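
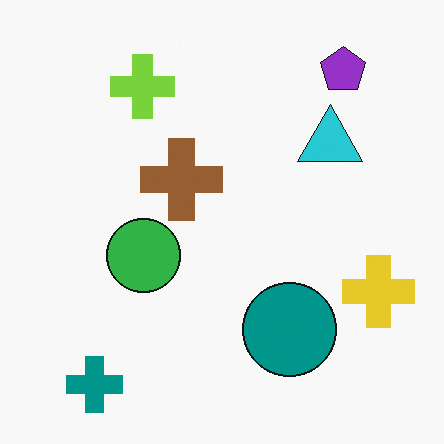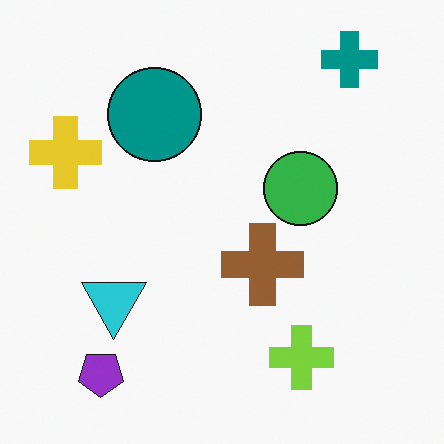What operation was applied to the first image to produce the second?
It was rotated 180°.

The teal cross sits in the bottom-left of the first image and the top-right of the second — consistent with a whole-image 180° rotation.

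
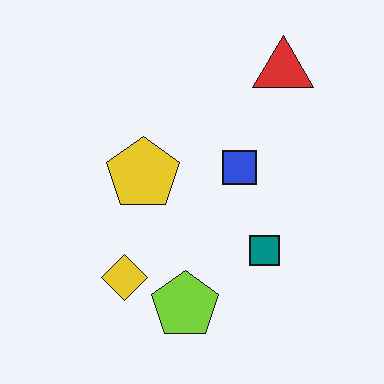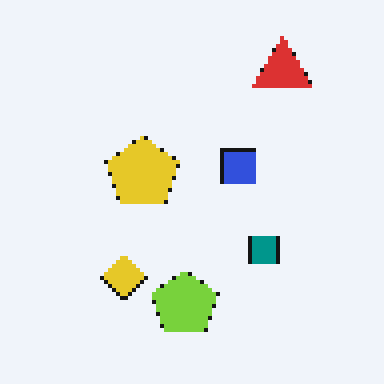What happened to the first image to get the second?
Lightly pixelated (a mild mosaic effect).

Shapes are reduced to large square blocks; fine edges and outlines are lost — a downscale-then-upscale (mosaic) effect.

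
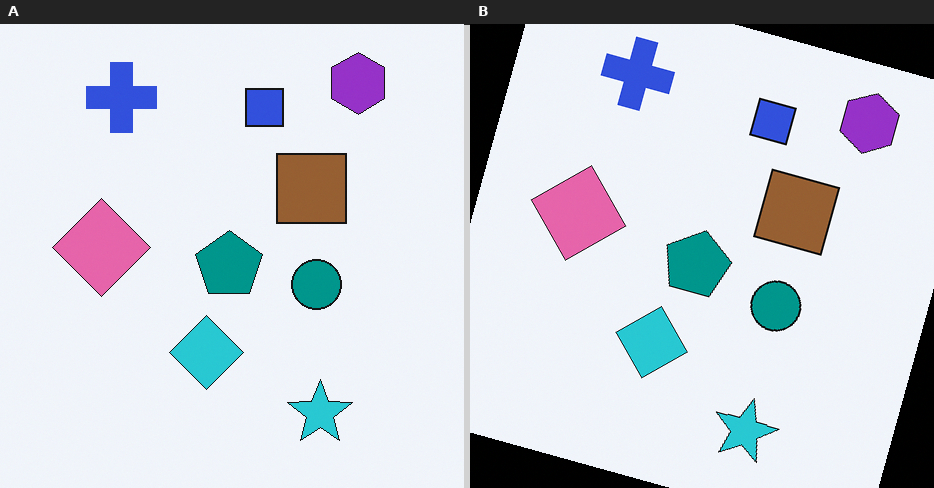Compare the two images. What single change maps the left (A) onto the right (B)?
The transformation is: rotated clockwise by a moderate amount.

Every shape is tilted by the same angle and the image corners show triangular fill wedges — a whole-image rotation by a non-right angle.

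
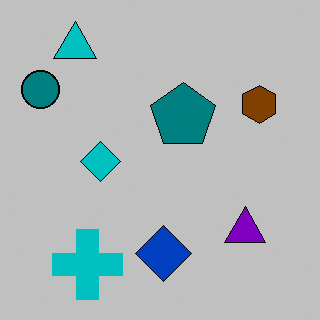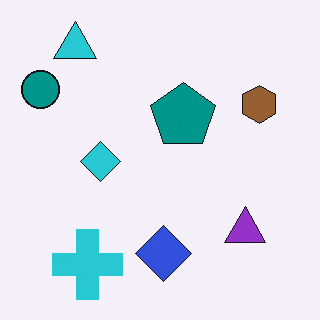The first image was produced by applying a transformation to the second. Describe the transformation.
This is the original image aggressively posterized.

Each flat color has snapped to a coarser quantized level — most visibly, the near-white background has dropped to a flat grey.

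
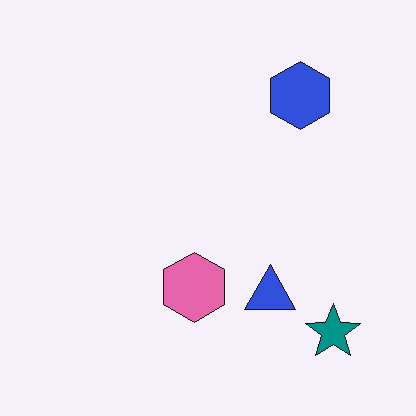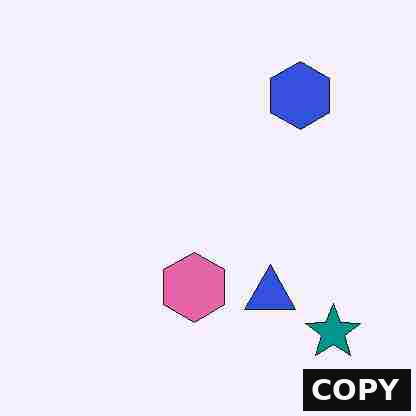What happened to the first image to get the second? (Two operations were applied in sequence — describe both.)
The second image is the first heavily JPEG-compressed with obvious blocking artifacts, then watermarked with the text "COPY" in the lower-right corner.

Blocky 8×8 compression artifacts appear around shape edges and the flat background shows ringing — characteristic JPEG degradation. A dark label reading "COPY" appears in the lower-right corner.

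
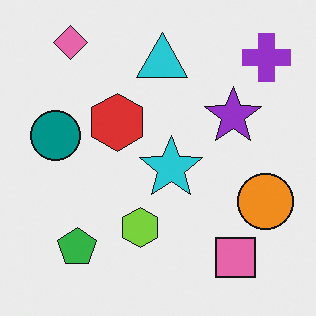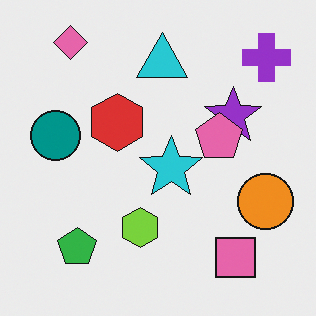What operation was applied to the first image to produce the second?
It was overlaid with an additional pink pentagon.

A pink pentagon appears in the second image that is absent from the first.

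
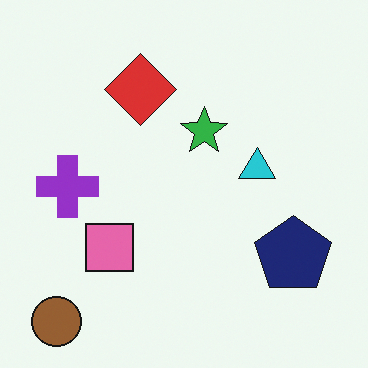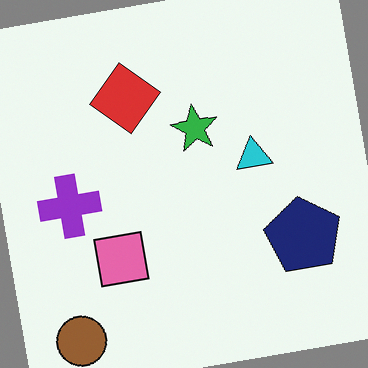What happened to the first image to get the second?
The transformation is: rotated counter-clockwise by a slight angle.

Every shape is tilted by the same angle and the image corners show triangular fill wedges — a whole-image rotation by a non-right angle.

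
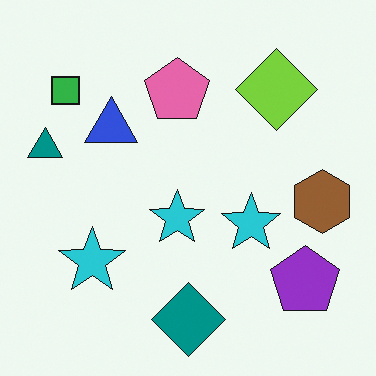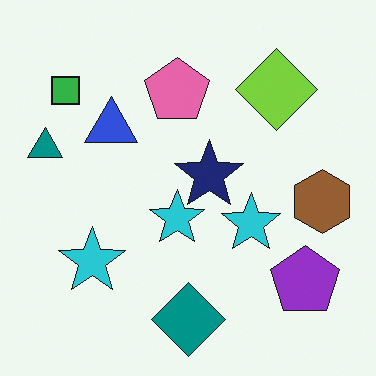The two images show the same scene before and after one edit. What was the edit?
This is the original image overlaid with an additional navy star.

A navy star appears in the second image that is absent from the first.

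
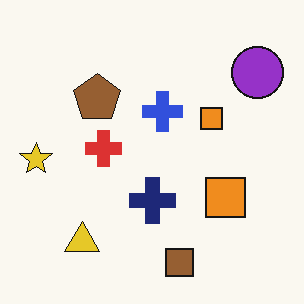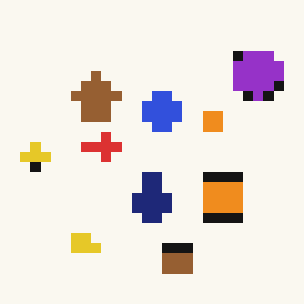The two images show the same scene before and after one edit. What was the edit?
Heavily pixelated into large blocks.

Shapes are reduced to large square blocks; fine edges and outlines are lost — a downscale-then-upscale (mosaic) effect.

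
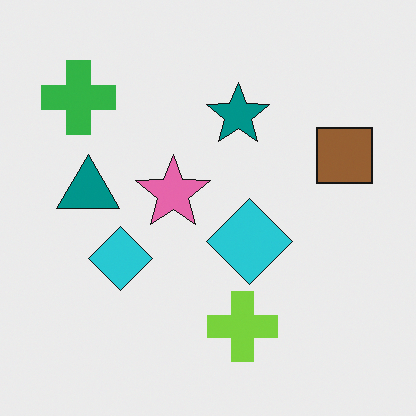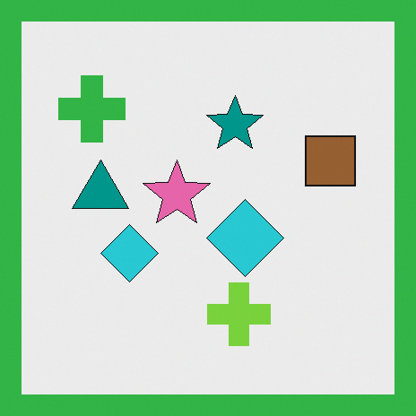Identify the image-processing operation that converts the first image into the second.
Framed with a green border.

A solid green frame runs around the edge of the second image, with the content slightly shrunk inside it.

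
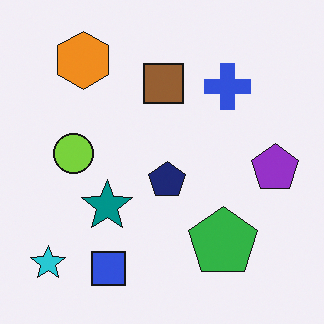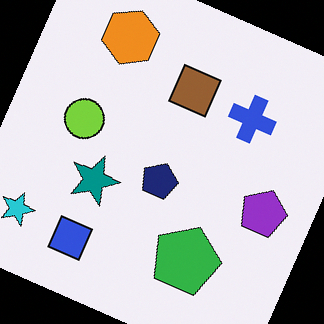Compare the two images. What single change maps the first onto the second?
The transformation is: rotated clockwise by a clearly visible amount.

Every shape is tilted by the same angle and the image corners show triangular fill wedges — a whole-image rotation by a non-right angle.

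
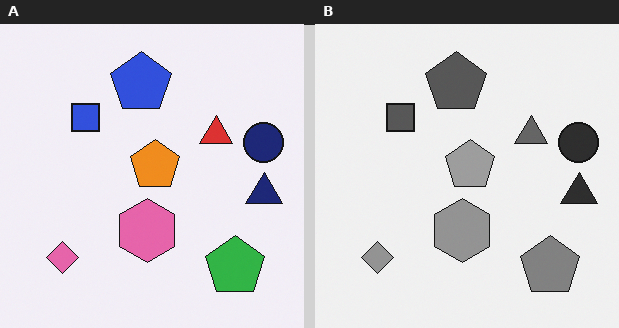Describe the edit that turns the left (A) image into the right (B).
The right (B) image is the left (A) converted to grayscale.

All color is removed — every shape is now a shade of grey.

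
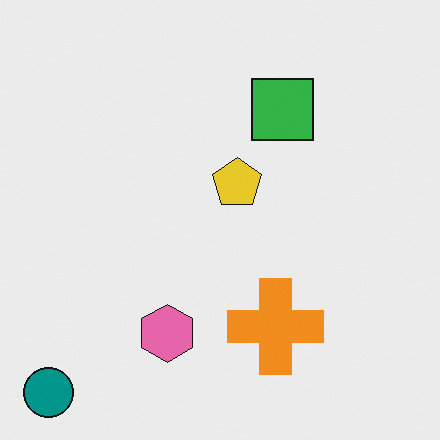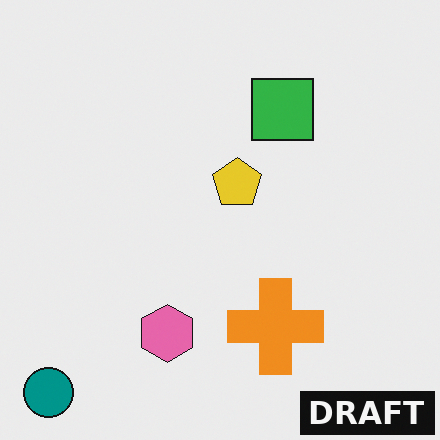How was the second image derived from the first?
It was watermarked with the text "DRAFT" in the lower-right corner.

A dark label reading "DRAFT" appears in the lower-right corner.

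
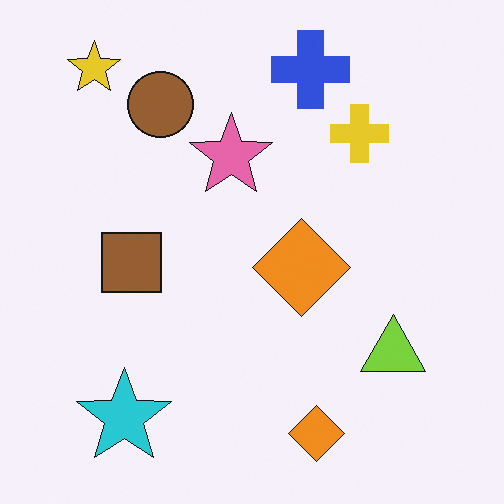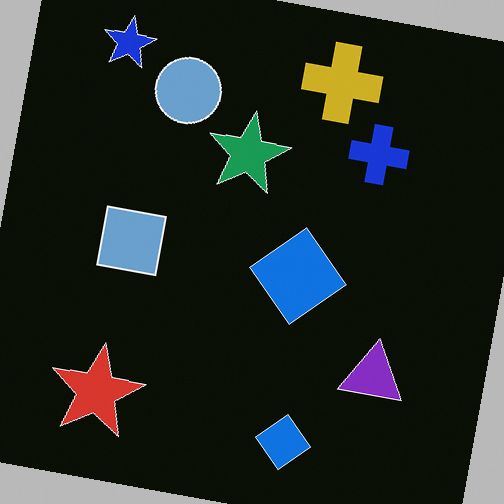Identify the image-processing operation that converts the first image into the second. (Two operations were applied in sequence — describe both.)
This is the original image rotated clockwise by a few degrees, then color-inverted (negative).

Every shape is tilted by the same angle and the image corners show triangular fill wedges — a whole-image rotation by a non-right angle. The light background has become dark and every shape's color is its complement — a photographic negative.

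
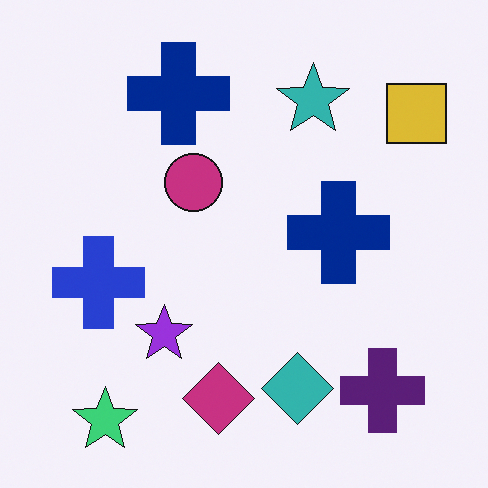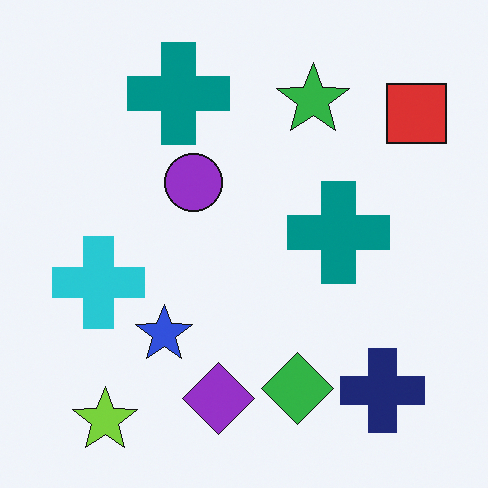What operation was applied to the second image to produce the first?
This is the original image hue-shifted by a small amount.

Every shape's color has rotated by the same amount around the hue wheel — a uniform hue shift.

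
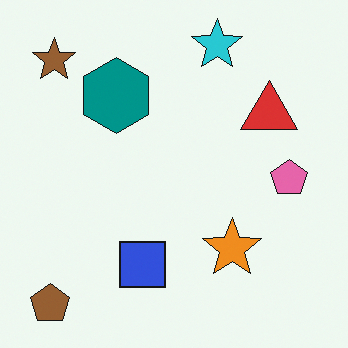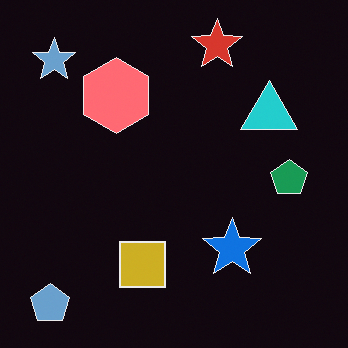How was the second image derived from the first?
It was color-inverted (negative).

The light background has become dark and every shape's color is its complement — a photographic negative.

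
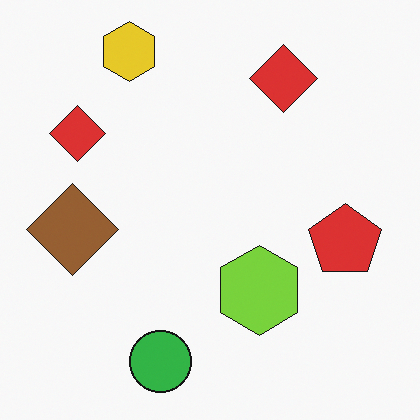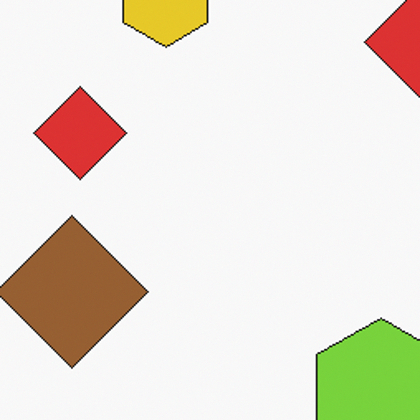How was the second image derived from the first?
The transformation is: cropped tightly and scaled back up.

The visible shapes are larger and the field of view is narrower; shapes near the original edges may be partly or wholly outside the frame — a crop-and-rescale.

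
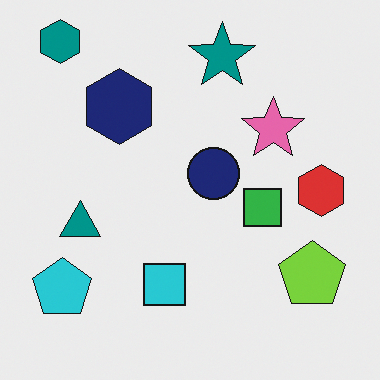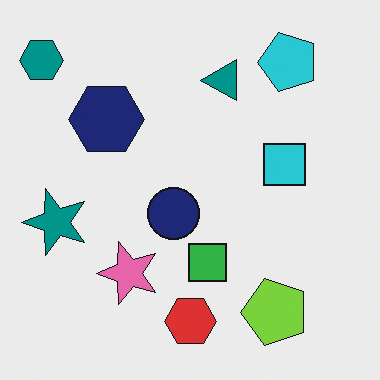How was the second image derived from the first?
Transposed (reflected across the top-left ↔ bottom-right diagonal).

Shapes have swapped their row and column positions — what was in the top-right is now in the bottom-left — a diagonal reflection.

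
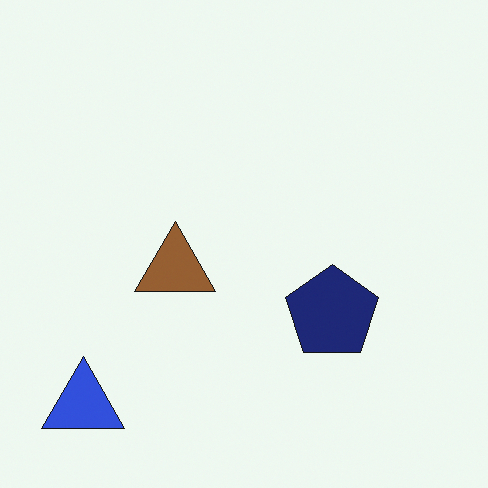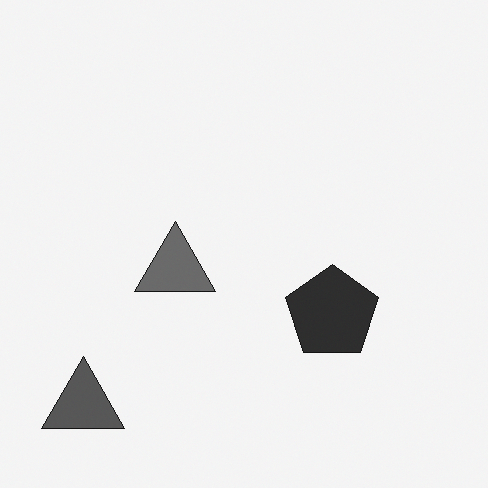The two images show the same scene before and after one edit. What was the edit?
The image was converted to grayscale.

All color is removed — every shape is now a shade of grey.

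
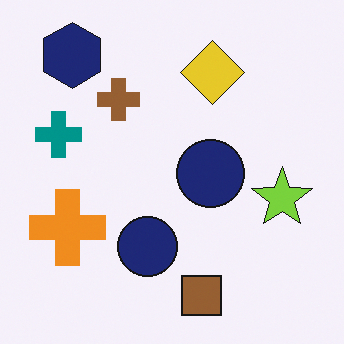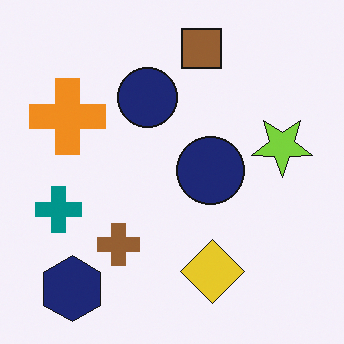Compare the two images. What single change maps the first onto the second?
The image was flipped vertically (top ↔ bottom).

The brown square is in the bottom of the first image and the top of the second — shapes on opposite sides of the horizontal midline have swapped in a mirror flip.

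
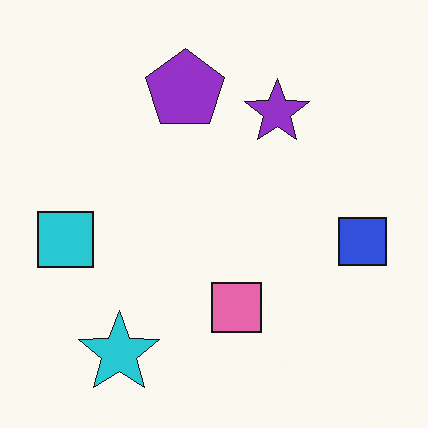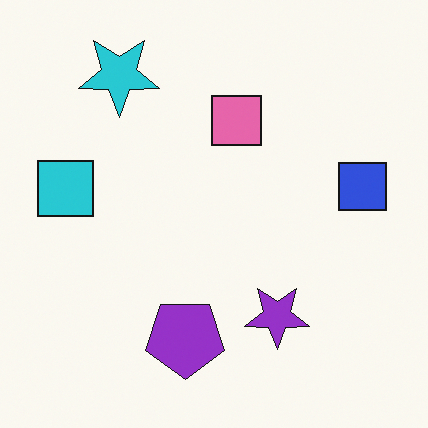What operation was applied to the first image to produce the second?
It was flipped vertically (top ↔ bottom).

The cyan star is in the bottom-left of the first image and the top-left of the second — shapes on opposite sides of the horizontal midline have swapped in a mirror flip.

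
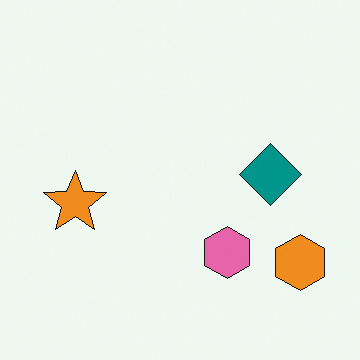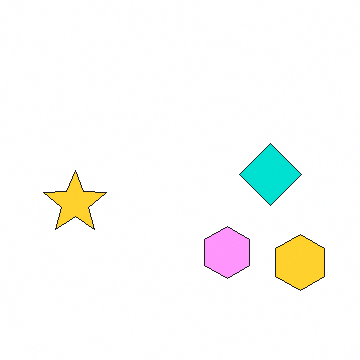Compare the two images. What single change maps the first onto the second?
The transformation is: brightened a lot.

Every pixel — background and shapes alike — is uniformly brightened.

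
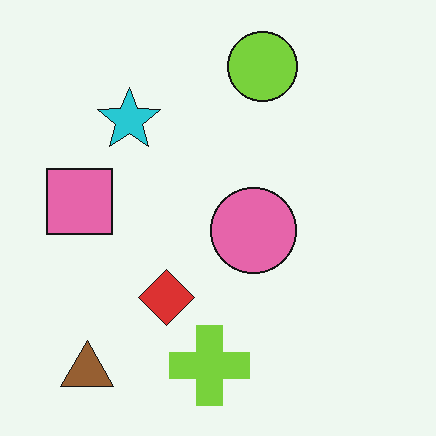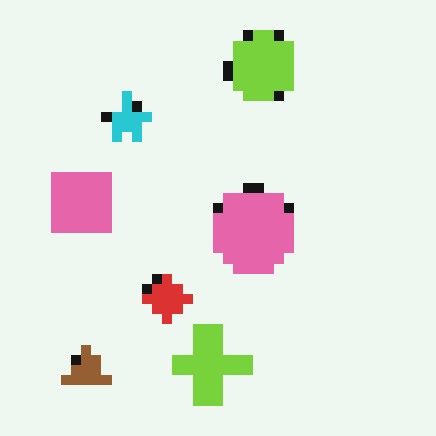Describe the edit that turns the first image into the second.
The transformation is: heavily pixelated into large blocks.

Shapes are reduced to large square blocks; fine edges and outlines are lost — a downscale-then-upscale (mosaic) effect.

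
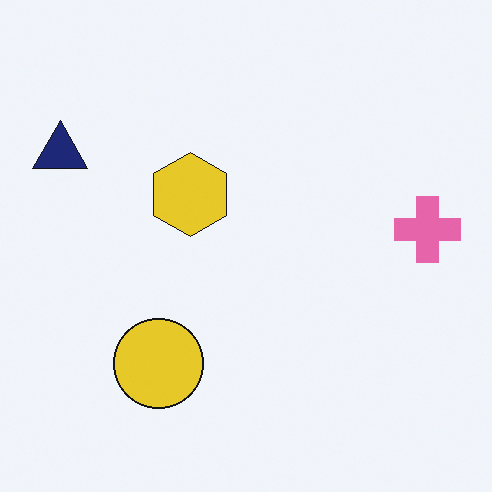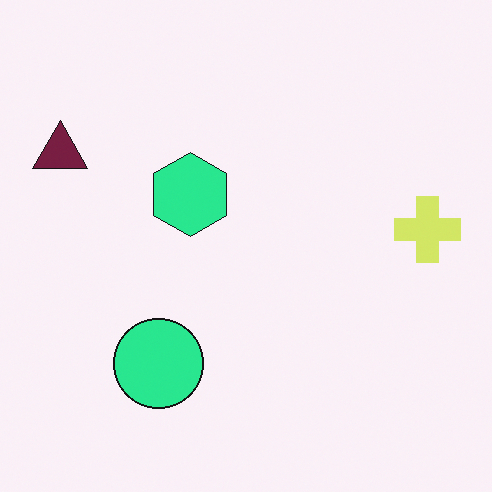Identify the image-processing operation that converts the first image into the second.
The second image is the first hue-shifted noticeably.

Every shape's color has rotated by the same amount around the hue wheel — a uniform hue shift.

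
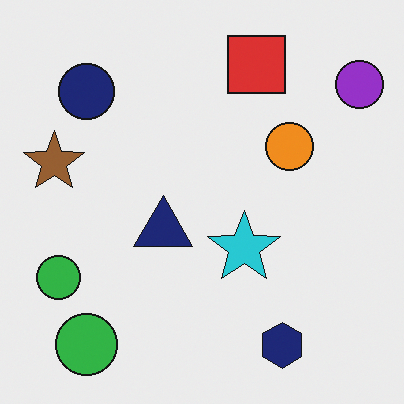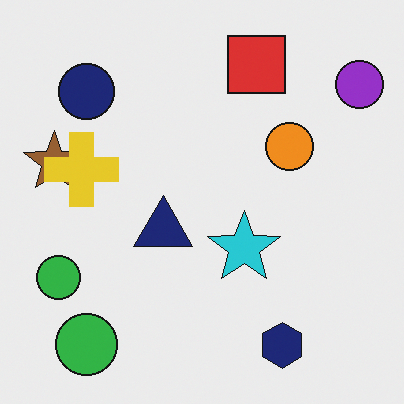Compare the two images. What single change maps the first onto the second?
Overlaid with an additional yellow cross.

A yellow cross appears in the second image that is absent from the first.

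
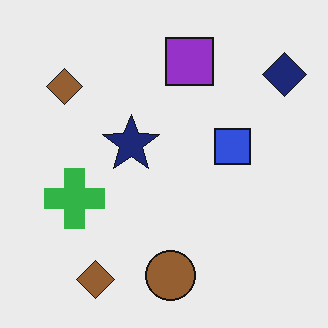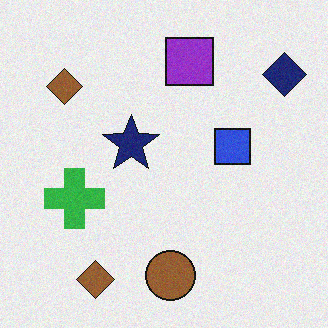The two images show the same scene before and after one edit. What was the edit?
It was degraded with subtle gaussian noise.

Random speckle covers the whole image, including the flat background.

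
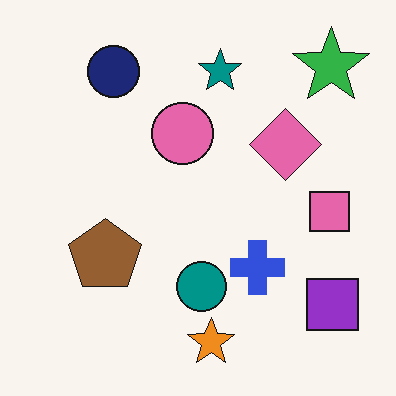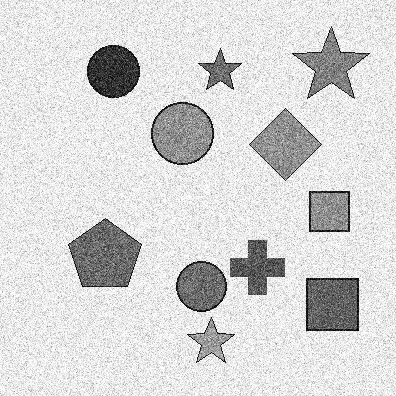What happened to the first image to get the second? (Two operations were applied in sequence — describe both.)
The second image is the first degraded with heavy additive noise, then converted to grayscale.

Random speckle covers the whole image, including the flat background. All color is removed — every shape is now a shade of grey.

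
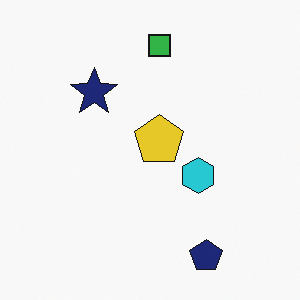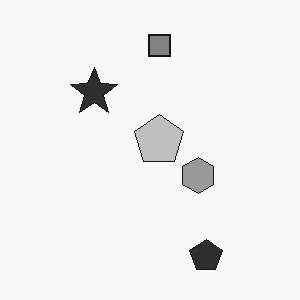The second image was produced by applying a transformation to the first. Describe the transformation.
It was converted to grayscale.

All color is removed — every shape is now a shade of grey.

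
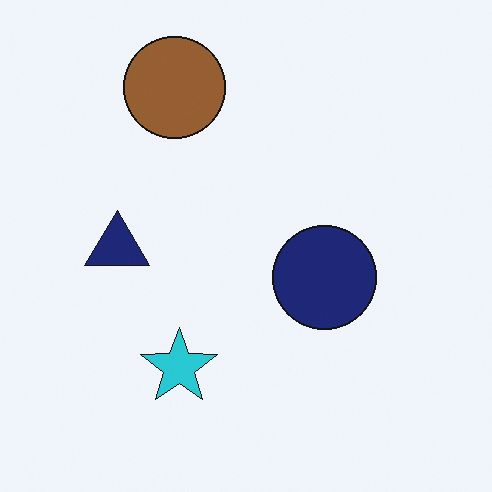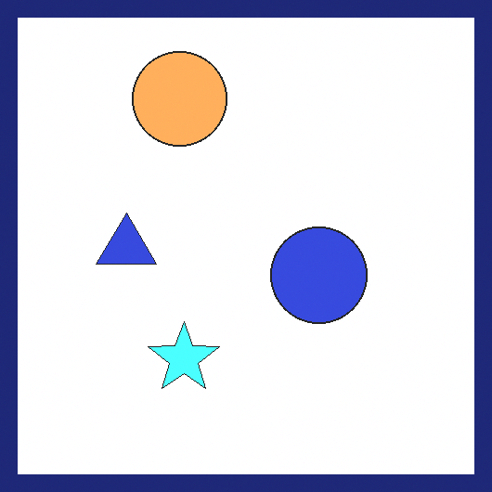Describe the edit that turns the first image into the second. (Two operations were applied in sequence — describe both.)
The image was noticeably brightened, then framed with a navy border.

Every pixel — background and shapes alike — is uniformly brightened. A solid navy frame runs around the edge of the second image, with the content slightly shrunk inside it.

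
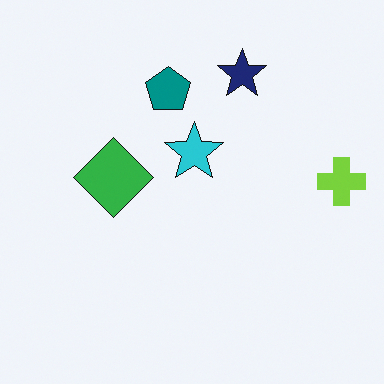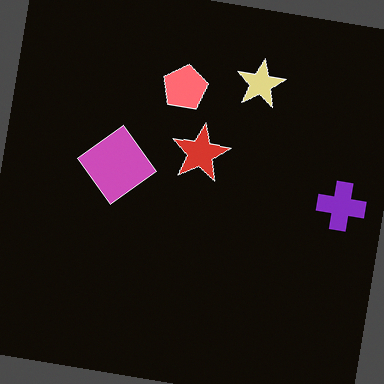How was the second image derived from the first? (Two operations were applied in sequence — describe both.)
The transformation is: rotated clockwise by a small amount, then color-inverted (negative).

Every shape is tilted by the same angle and the image corners show triangular fill wedges — a whole-image rotation by a non-right angle. The light background has become dark and every shape's color is its complement — a photographic negative.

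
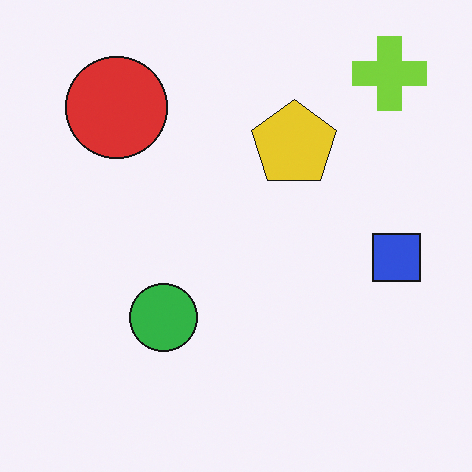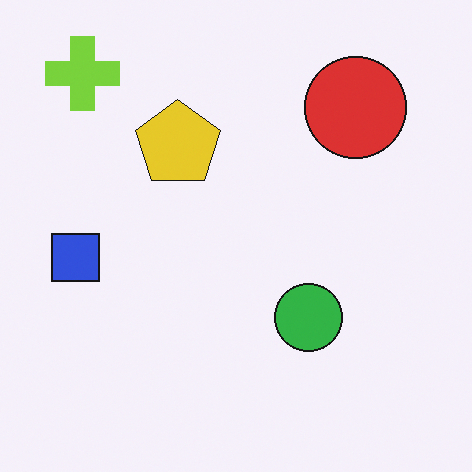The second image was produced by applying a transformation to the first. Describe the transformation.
Flipped horizontally (left ↔ right).

The blue square is in the right of the first image and the left of the second — shapes on opposite sides of the vertical midline have swapped in a mirror flip.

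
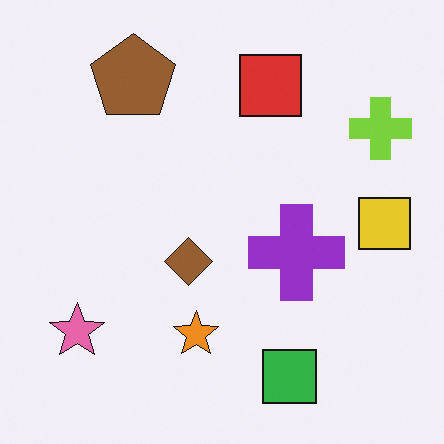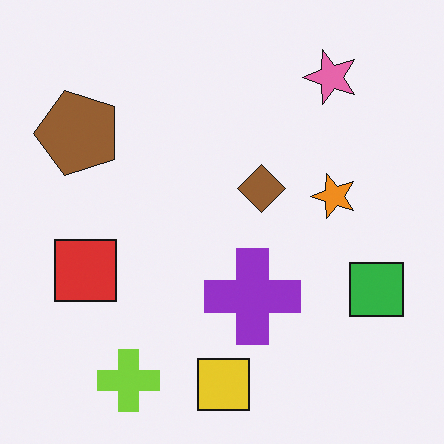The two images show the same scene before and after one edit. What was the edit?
Transposed (reflected across the top-left ↔ bottom-right diagonal).

Shapes have swapped their row and column positions — what was in the top-right is now in the bottom-left — a diagonal reflection.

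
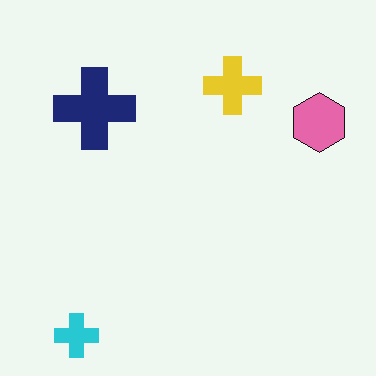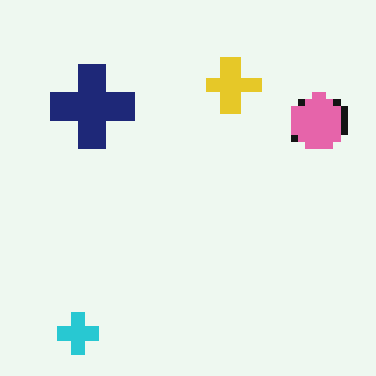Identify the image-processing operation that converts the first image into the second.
It was moderately pixelated.

Shapes are reduced to large square blocks; fine edges and outlines are lost — a downscale-then-upscale (mosaic) effect.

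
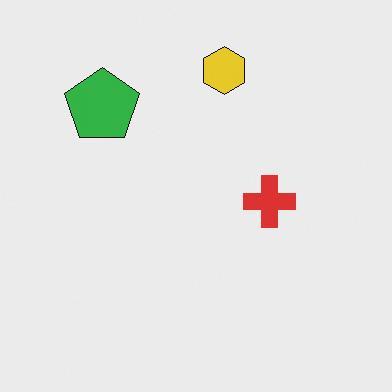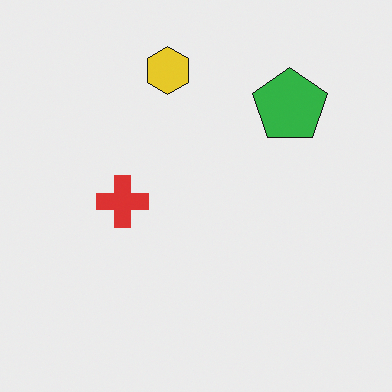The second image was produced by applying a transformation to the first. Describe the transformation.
The second image is the first flipped horizontally (left ↔ right).

The green pentagon is in the top-left of the first image and the top-right of the second — shapes on opposite sides of the vertical midline have swapped in a mirror flip.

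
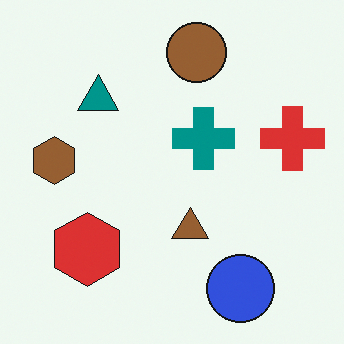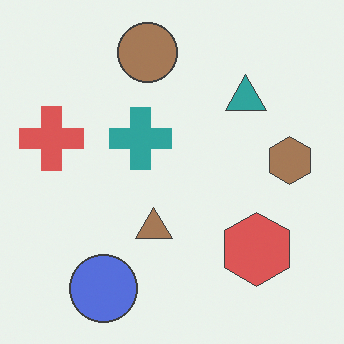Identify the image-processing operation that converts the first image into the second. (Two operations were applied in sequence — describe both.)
The second image is the first flipped horizontally (left ↔ right), then given slightly reduced contrast.

The red cross is in the right of the first image and the left of the second — shapes on opposite sides of the vertical midline have swapped in a mirror flip. Tones are pushed toward mid-grey across the whole image — a global contrast change.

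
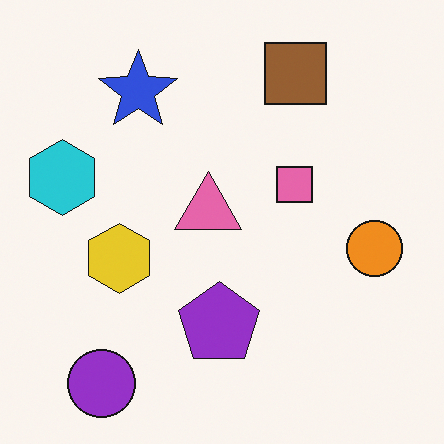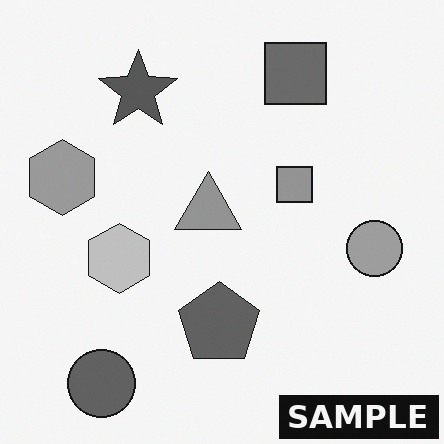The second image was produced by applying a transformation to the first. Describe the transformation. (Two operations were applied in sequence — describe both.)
This is the original image converted to grayscale, then watermarked with the text "SAMPLE" in the lower-right corner.

All color is removed — every shape is now a shade of grey. A dark label reading "SAMPLE" appears in the lower-right corner.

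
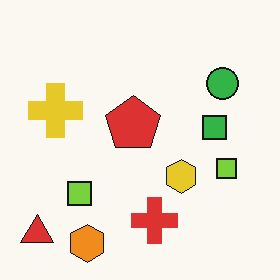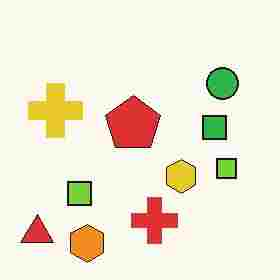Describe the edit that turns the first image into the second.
The image was degraded with heavy JPEG compression.

Blocky 8×8 compression artifacts appear around shape edges and the flat background shows ringing — characteristic JPEG degradation.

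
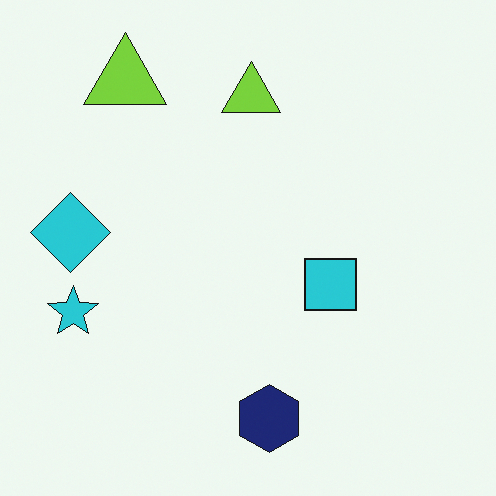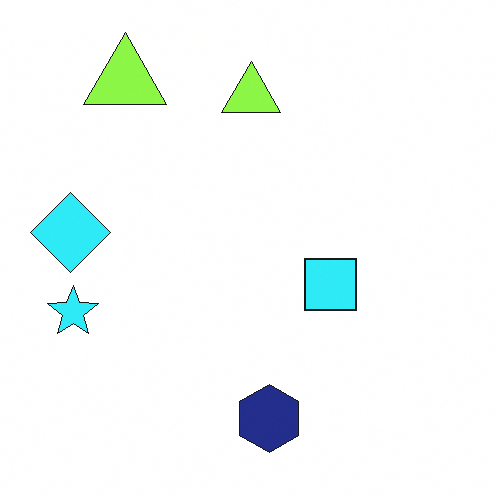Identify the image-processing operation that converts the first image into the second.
The transformation is: brightened a little.

Every pixel — background and shapes alike — is uniformly brightened.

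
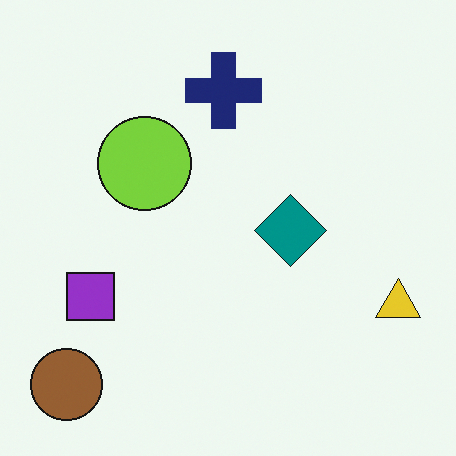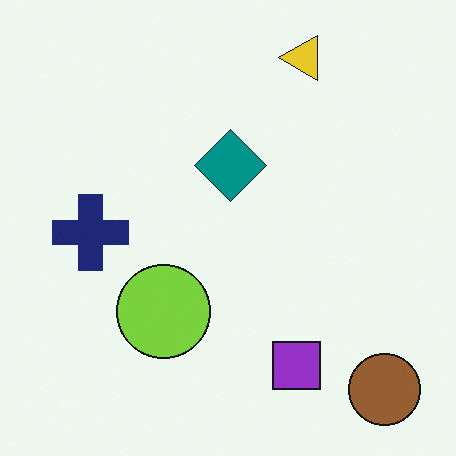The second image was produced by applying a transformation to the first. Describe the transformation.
Rotated 90° counter-clockwise.

The brown circle sits in the bottom-left of the first image and the bottom-right of the second — consistent with a whole-image 90° counter-clockwise rotation.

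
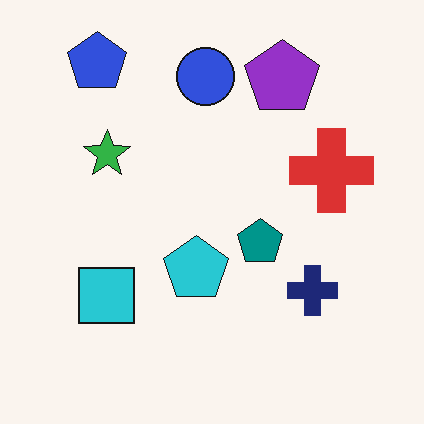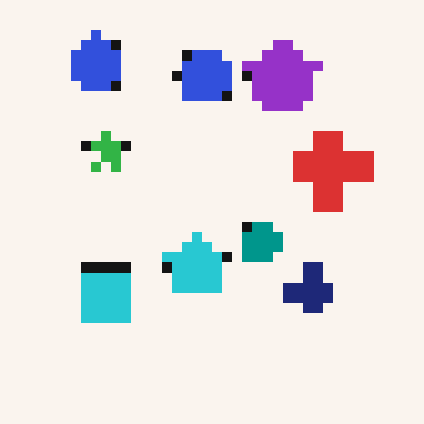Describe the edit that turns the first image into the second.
It was heavily pixelated into large blocks.

Shapes are reduced to large square blocks; fine edges and outlines are lost — a downscale-then-upscale (mosaic) effect.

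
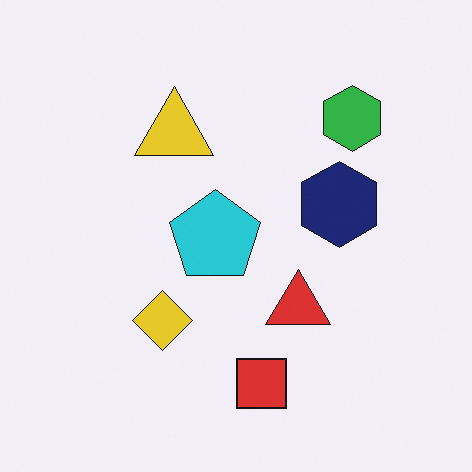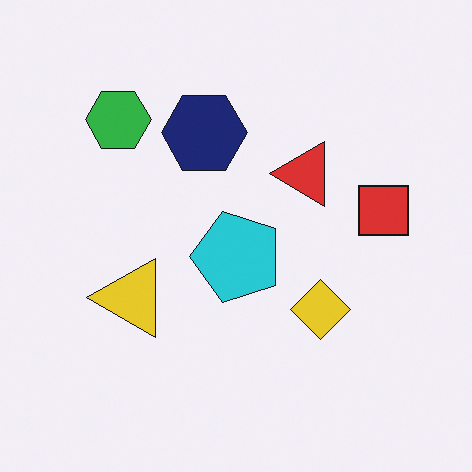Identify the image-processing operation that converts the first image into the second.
The second image is the first rotated 90° counter-clockwise.

The green hexagon sits in the top-right of the first image and the top-left of the second — consistent with a whole-image 90° counter-clockwise rotation.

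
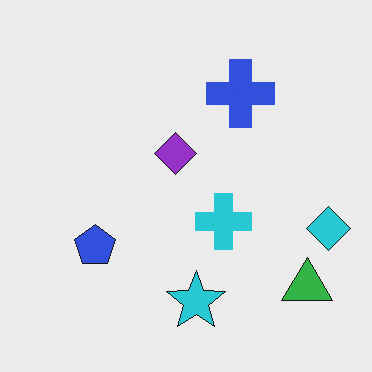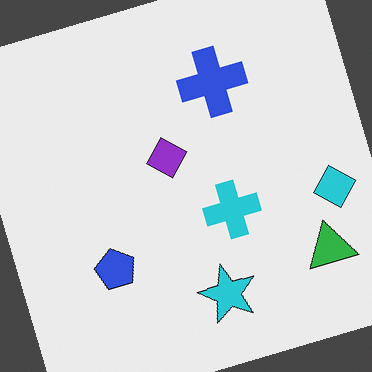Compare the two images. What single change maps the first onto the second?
The transformation is: rotated counter-clockwise by a clearly visible amount.

Every shape is tilted by the same angle and the image corners show triangular fill wedges — a whole-image rotation by a non-right angle.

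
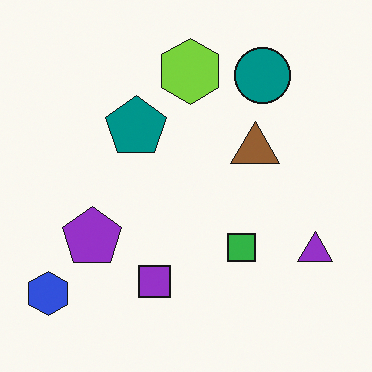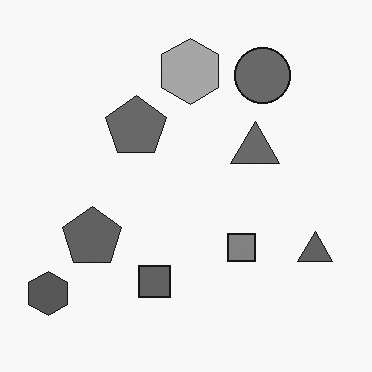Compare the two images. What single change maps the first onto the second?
This is the original image converted to grayscale.

All color is removed — every shape is now a shade of grey.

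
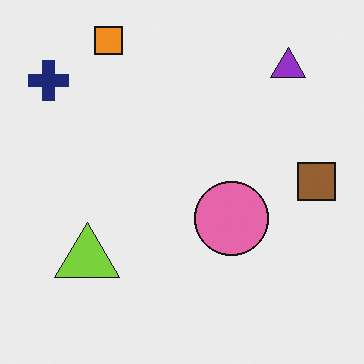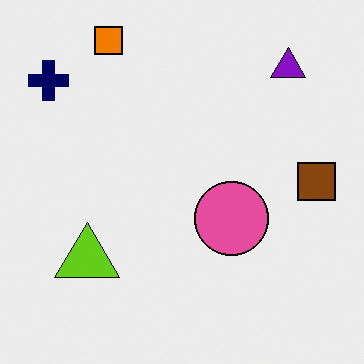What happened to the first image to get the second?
The second image is the first given slightly increased contrast.

Tones are pushed away from mid-grey across the whole image — a global contrast change.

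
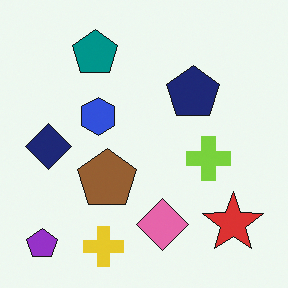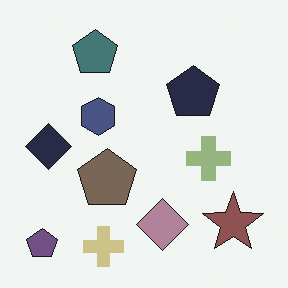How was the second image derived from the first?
Heavily desaturated.

All colors are more muted and greyish — a global saturation change.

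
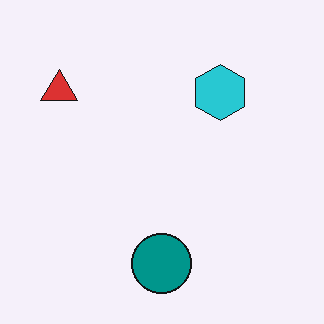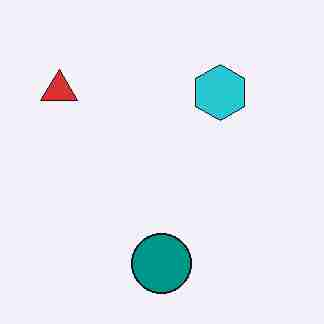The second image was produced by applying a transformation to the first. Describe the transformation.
The transformation is: heavily JPEG-compressed with obvious blocking artifacts.

Blocky 8×8 compression artifacts appear around shape edges and the flat background shows ringing — characteristic JPEG degradation.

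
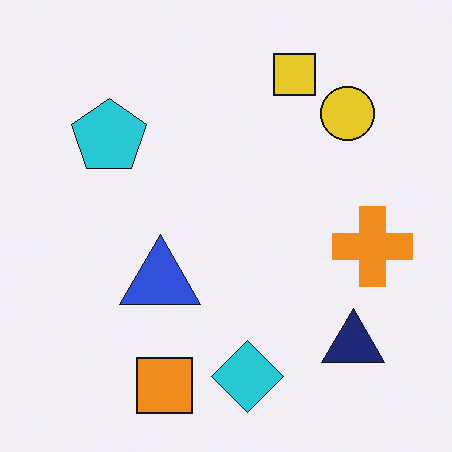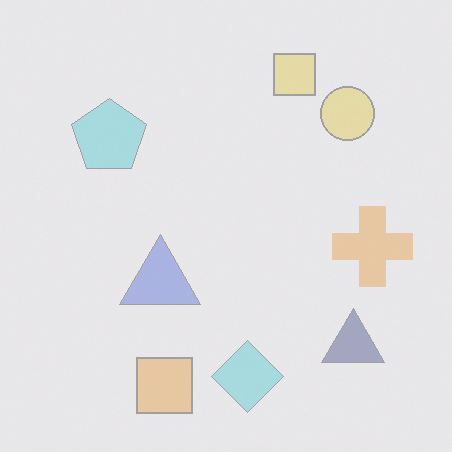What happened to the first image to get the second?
This is the original image washed out (contrast reduced).

Tones are pushed toward mid-grey across the whole image — a global contrast change.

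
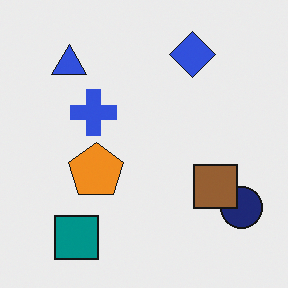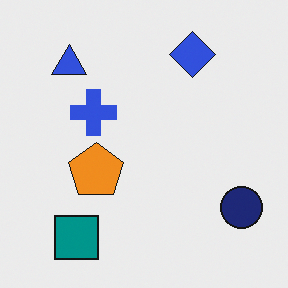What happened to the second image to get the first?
The transformation is: overlaid with an additional brown square.

A brown square appears in the first image that is absent from the second.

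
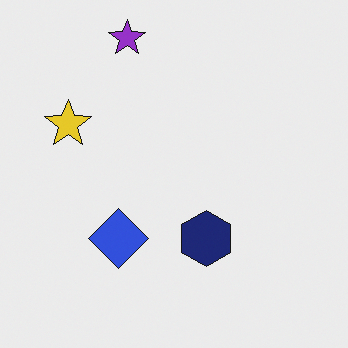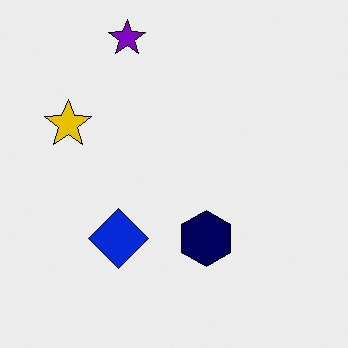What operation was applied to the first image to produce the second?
The second image is the first given slightly increased contrast.

Tones are pushed away from mid-grey across the whole image — a global contrast change.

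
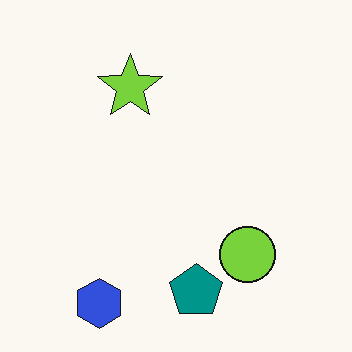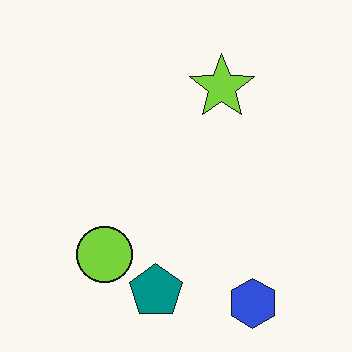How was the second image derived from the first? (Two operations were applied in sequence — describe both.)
The second image is the first flipped horizontally (left ↔ right), then given moderate JPEG compression.

The blue hexagon is in the bottom-left of the first image and the bottom-right of the second — shapes on opposite sides of the vertical midline have swapped in a mirror flip. Blocky 8×8 compression artifacts appear around shape edges and the flat background shows ringing — characteristic JPEG degradation.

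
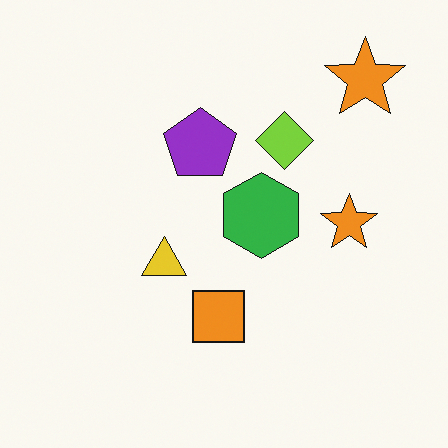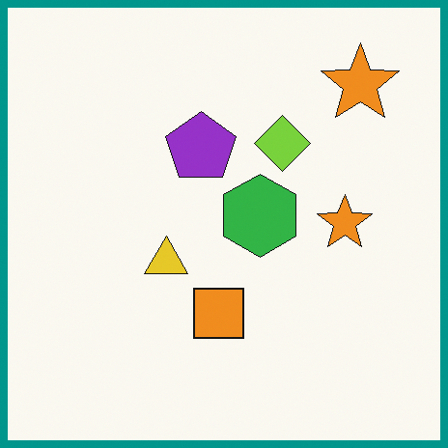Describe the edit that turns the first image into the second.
The image was framed with a teal border.

A solid teal frame runs around the edge of the second image, with the content slightly shrunk inside it.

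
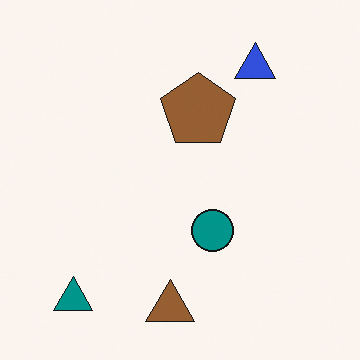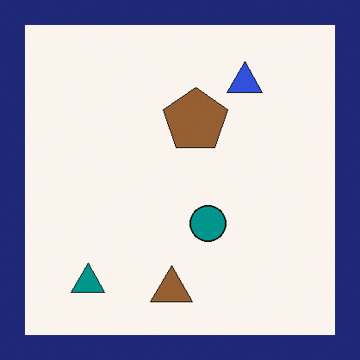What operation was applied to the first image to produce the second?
Framed with a navy border.

A solid navy frame runs around the edge of the second image, with the content slightly shrunk inside it.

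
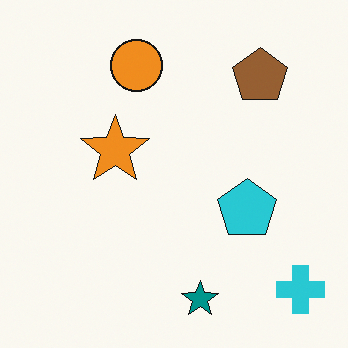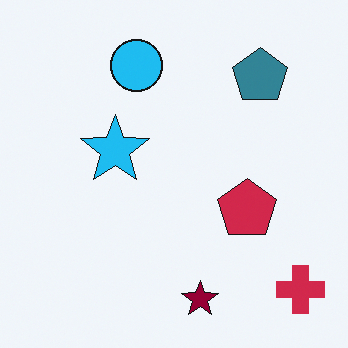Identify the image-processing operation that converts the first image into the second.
This is the original image hue-shifted by a large amount.

Every shape's color has rotated by the same amount around the hue wheel — a uniform hue shift.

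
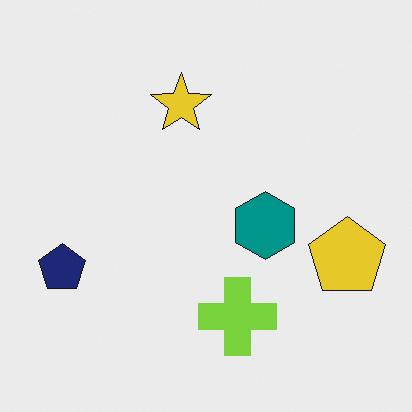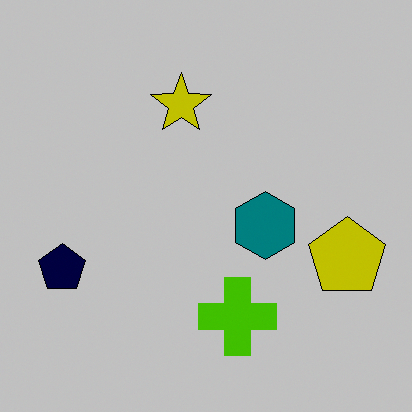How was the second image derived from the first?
Aggressively posterized.

Each flat color has snapped to a coarser quantized level — most visibly, the near-white background has dropped to a flat grey.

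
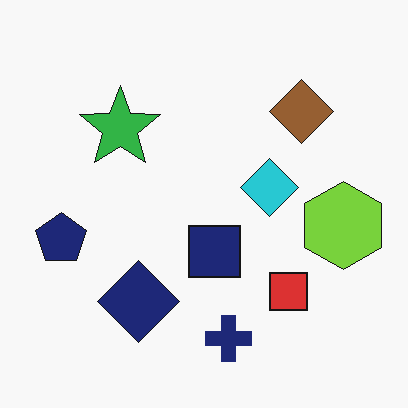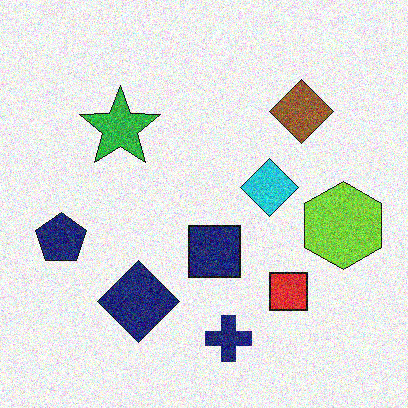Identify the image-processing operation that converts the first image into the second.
The second image is the first degraded with a thick layer of grain.

Random speckle covers the whole image, including the flat background.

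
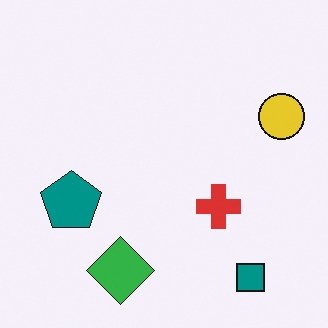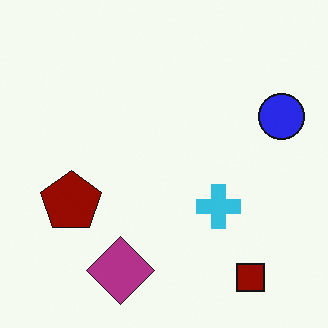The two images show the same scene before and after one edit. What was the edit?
The image was hue-shifted through roughly half the color wheel.

Every shape's color has rotated by the same amount around the hue wheel — a uniform hue shift.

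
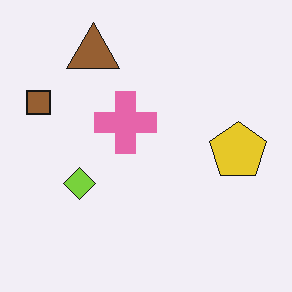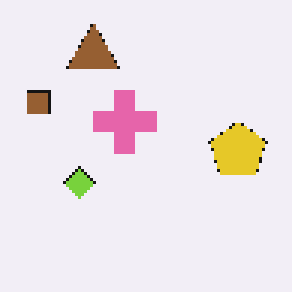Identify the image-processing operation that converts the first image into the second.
Lightly pixelated (a mild mosaic effect).

Shapes are reduced to large square blocks; fine edges and outlines are lost — a downscale-then-upscale (mosaic) effect.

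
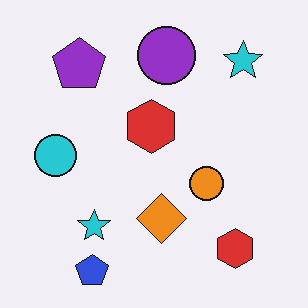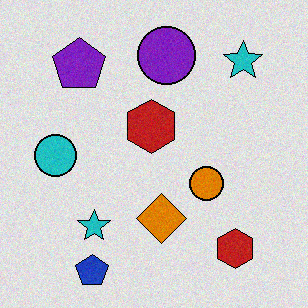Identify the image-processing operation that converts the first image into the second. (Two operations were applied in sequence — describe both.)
The second image is the first posterized to a reduced palette, then degraded with light additive noise.

Each flat color has snapped to a coarser quantized level — most visibly, the near-white background has dropped to a flat grey. Random speckle covers the whole image, including the flat background.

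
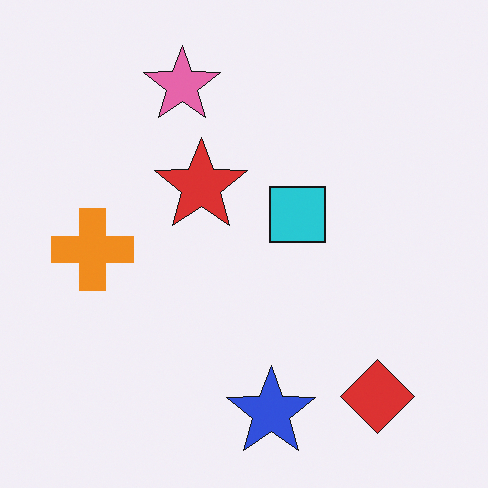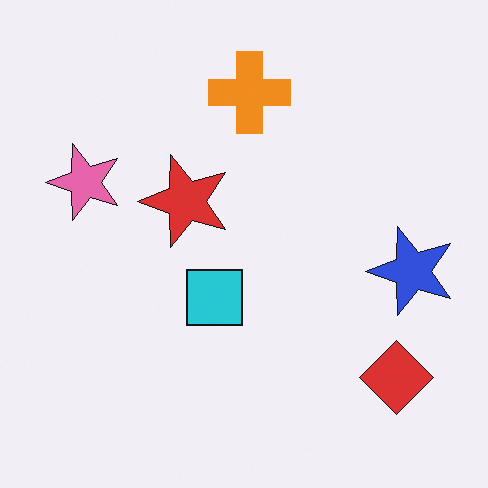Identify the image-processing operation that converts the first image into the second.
The second image is the first transposed (reflected across the top-left ↔ bottom-right diagonal).

Shapes have swapped their row and column positions — what was in the top-right is now in the bottom-left — a diagonal reflection.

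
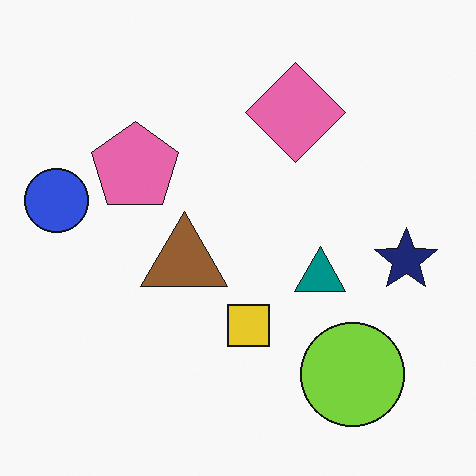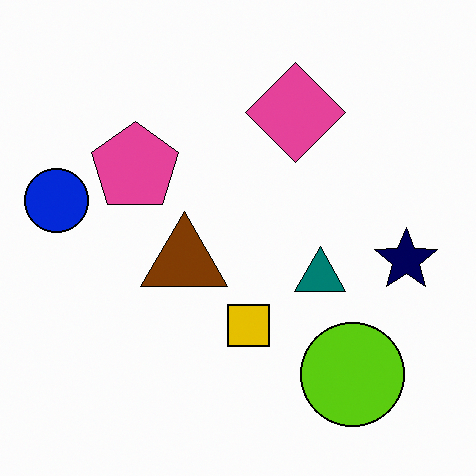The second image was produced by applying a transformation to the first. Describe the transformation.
Given slightly increased contrast.

Tones are pushed away from mid-grey across the whole image — a global contrast change.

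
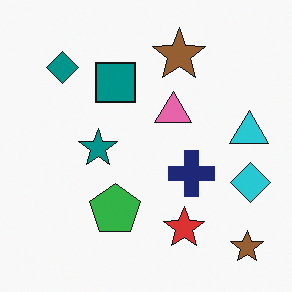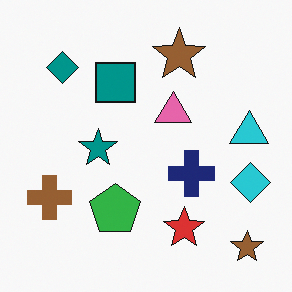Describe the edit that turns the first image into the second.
The image was overlaid with an additional brown cross.

A brown cross appears in the second image that is absent from the first.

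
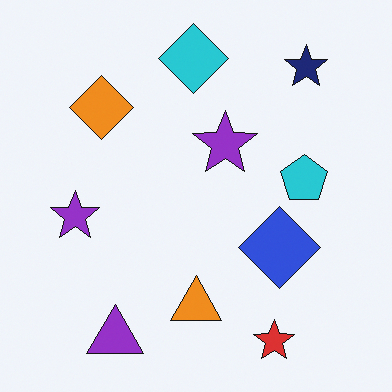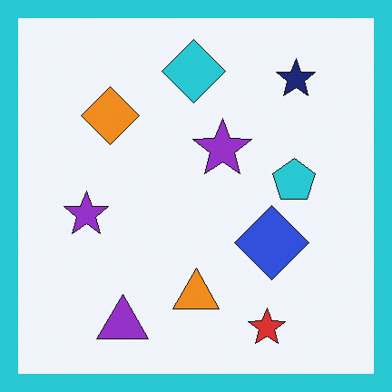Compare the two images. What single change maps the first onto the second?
It was framed with a cyan border.

A solid cyan frame runs around the edge of the second image, with the content slightly shrunk inside it.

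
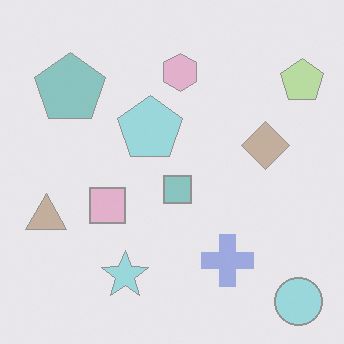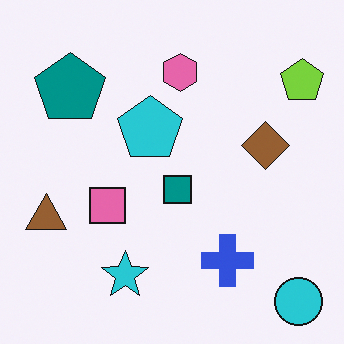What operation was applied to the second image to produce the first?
Given much lower contrast.

Tones are pushed toward mid-grey across the whole image — a global contrast change.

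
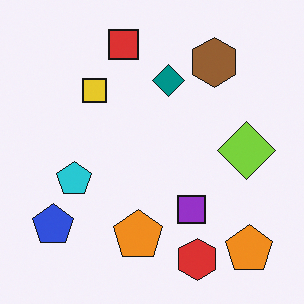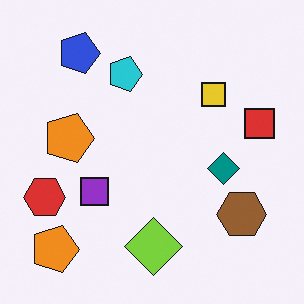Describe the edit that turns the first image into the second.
The transformation is: rotated 90° clockwise.

The blue pentagon sits in the bottom-left of the first image and the top-left of the second — consistent with a whole-image 90° clockwise rotation.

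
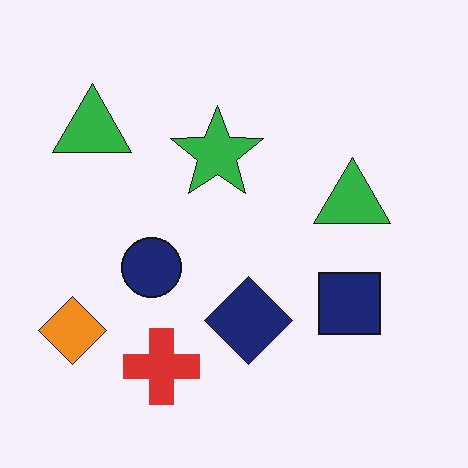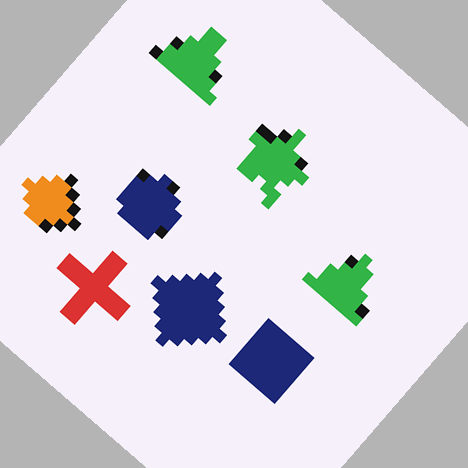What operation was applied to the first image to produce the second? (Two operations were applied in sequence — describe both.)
This is the original image coarsely pixelated, then rotated clockwise by a large amount — several tens of degrees.

Shapes are reduced to large square blocks; fine edges and outlines are lost — a downscale-then-upscale (mosaic) effect. Every shape is tilted by the same angle and the image corners show triangular fill wedges — a whole-image rotation by a non-right angle.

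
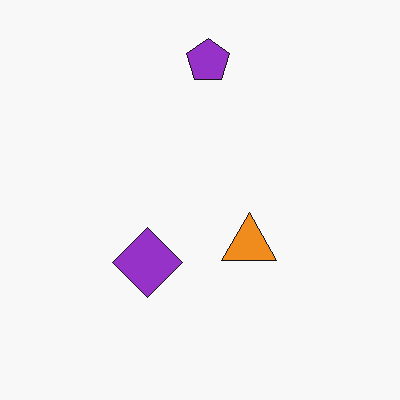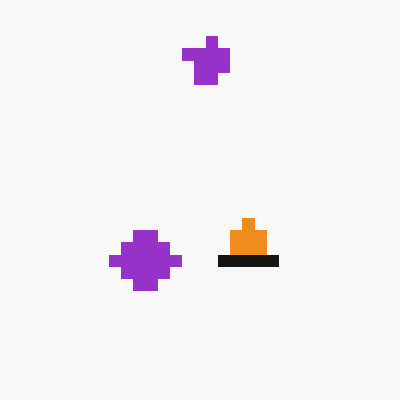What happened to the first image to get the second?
The transformation is: coarsely pixelated.

Shapes are reduced to large square blocks; fine edges and outlines are lost — a downscale-then-upscale (mosaic) effect.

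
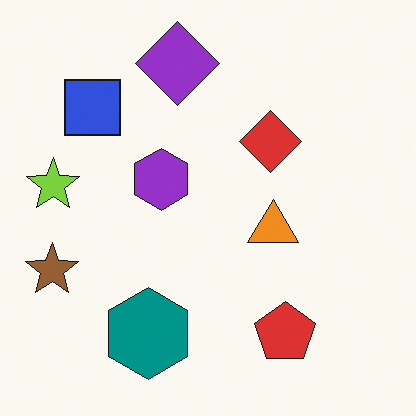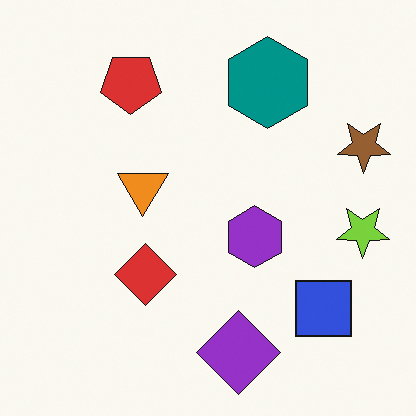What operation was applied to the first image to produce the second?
The transformation is: rotated 180°.

The brown star sits in the left of the first image and the right of the second — consistent with a whole-image 180° rotation.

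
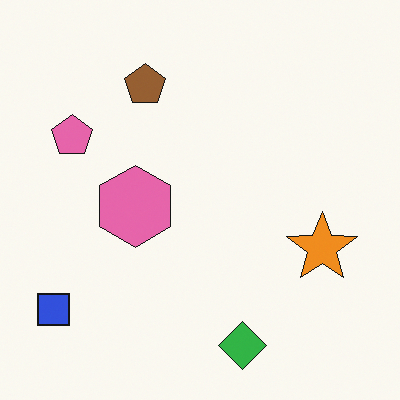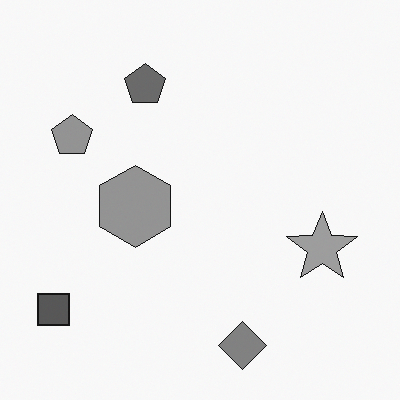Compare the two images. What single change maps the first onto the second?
Converted to grayscale.

All color is removed — every shape is now a shade of grey.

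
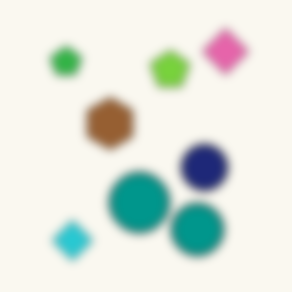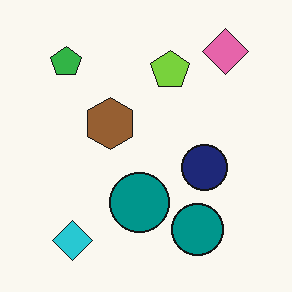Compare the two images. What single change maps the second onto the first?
This is the original image moderately blurred.

Shape edges and outlines are uniformly softened across the whole image.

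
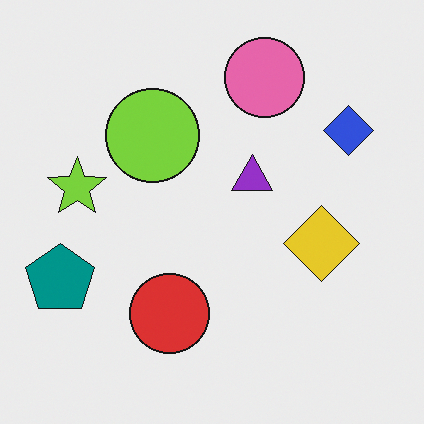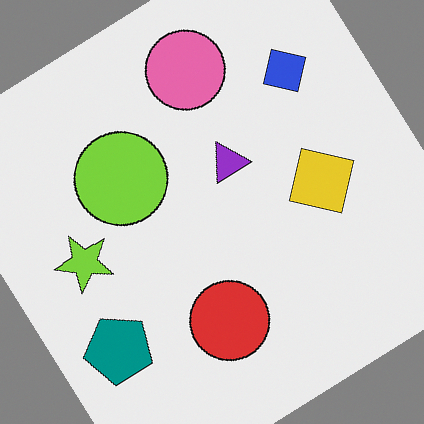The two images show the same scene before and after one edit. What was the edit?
The transformation is: rotated counter-clockwise by a large amount — several tens of degrees.

Every shape is tilted by the same angle and the image corners show triangular fill wedges — a whole-image rotation by a non-right angle.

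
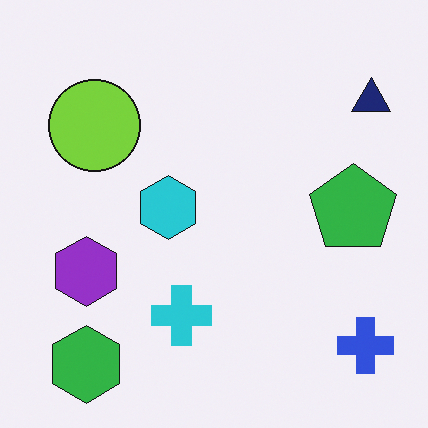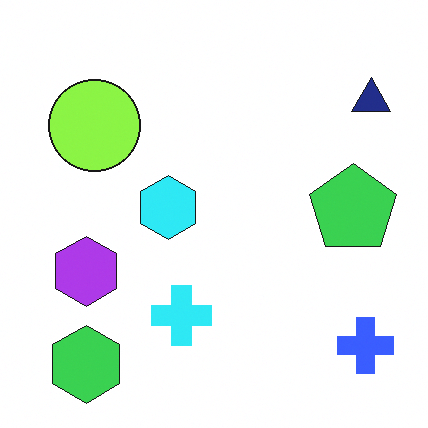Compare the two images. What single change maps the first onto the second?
The image was slightly brightened.

Every pixel — background and shapes alike — is uniformly brightened.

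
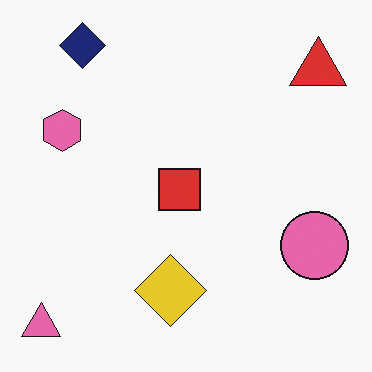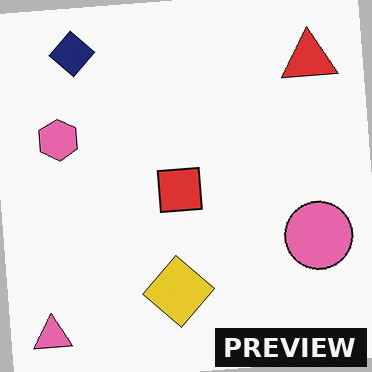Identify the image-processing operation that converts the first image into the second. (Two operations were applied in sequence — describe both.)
The image was rotated counter-clockwise by a few degrees, then watermarked with the text "PREVIEW" in the lower-right corner.

Every shape is tilted by the same angle and the image corners show triangular fill wedges — a whole-image rotation by a non-right angle. A dark label reading "PREVIEW" appears in the lower-right corner.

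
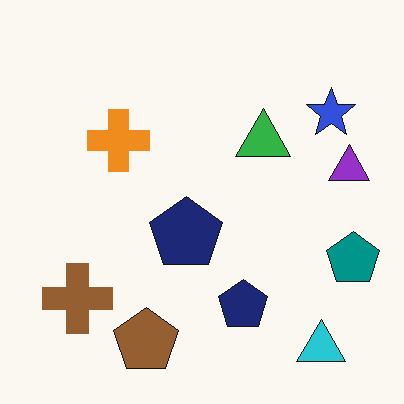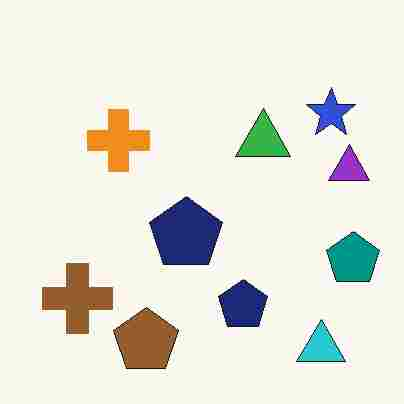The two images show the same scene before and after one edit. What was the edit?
The image was heavily JPEG-compressed with obvious blocking artifacts.

Blocky 8×8 compression artifacts appear around shape edges and the flat background shows ringing — characteristic JPEG degradation.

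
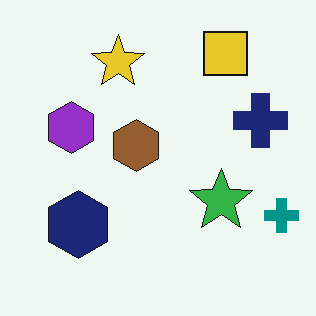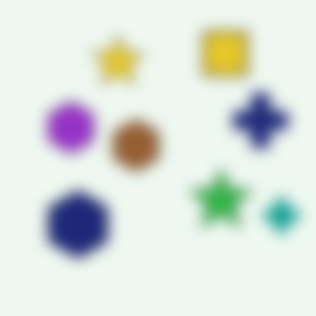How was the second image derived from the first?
The image was heavily blurred.

Shape edges and outlines are uniformly softened across the whole image.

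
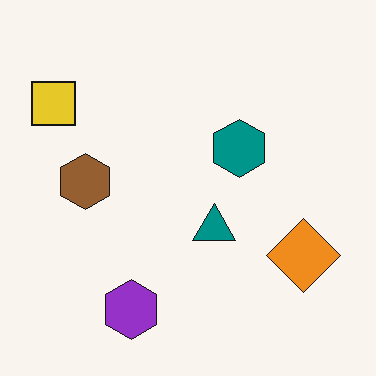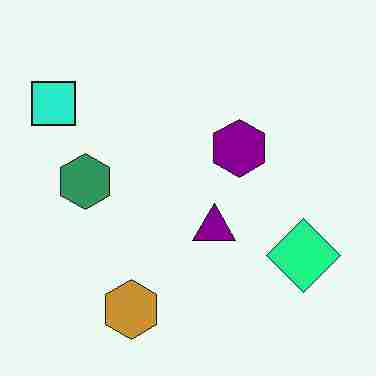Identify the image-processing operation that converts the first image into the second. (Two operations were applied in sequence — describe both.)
The second image is the first hue-shifted by a moderate amount, then heavily JPEG-compressed with obvious blocking artifacts.

Every shape's color has rotated by the same amount around the hue wheel — a uniform hue shift. Blocky 8×8 compression artifacts appear around shape edges and the flat background shows ringing — characteristic JPEG degradation.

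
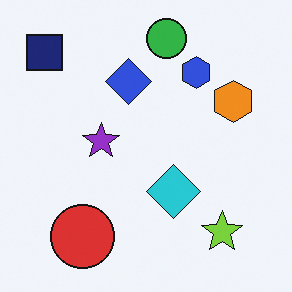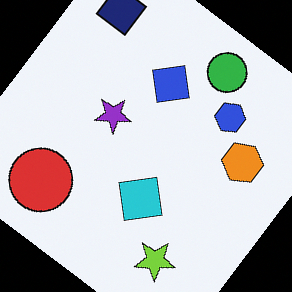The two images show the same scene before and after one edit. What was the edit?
It was rotated clockwise by a large amount — several tens of degrees.

Every shape is tilted by the same angle and the image corners show triangular fill wedges — a whole-image rotation by a non-right angle.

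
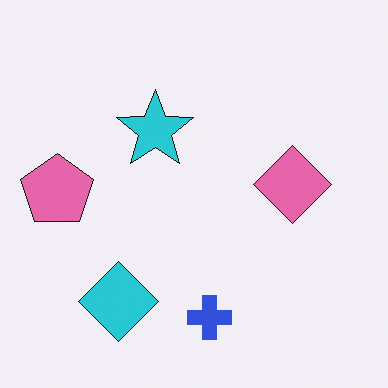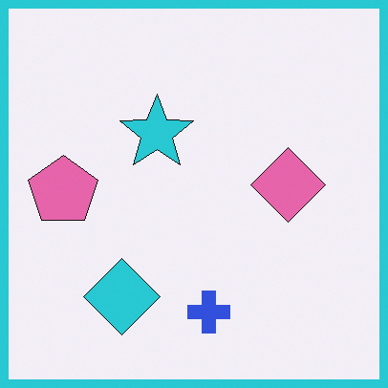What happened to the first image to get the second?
The image was framed with a cyan border.

A solid cyan frame runs around the edge of the second image, with the content slightly shrunk inside it.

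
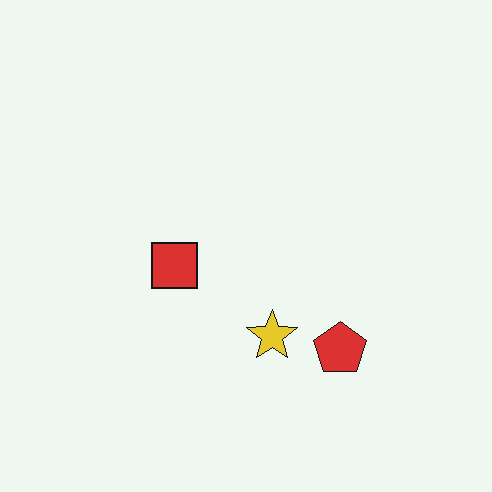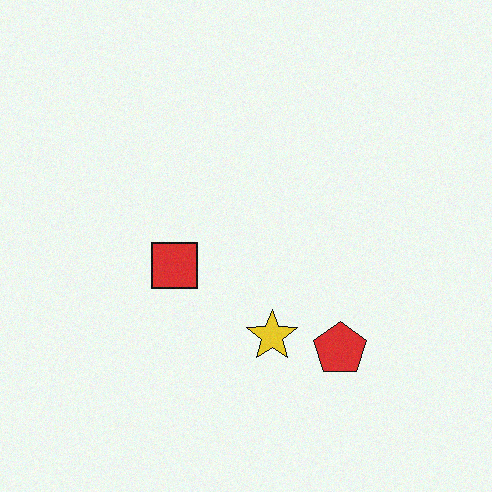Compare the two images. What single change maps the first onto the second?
The image was degraded with light additive noise.

Random speckle covers the whole image, including the flat background.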